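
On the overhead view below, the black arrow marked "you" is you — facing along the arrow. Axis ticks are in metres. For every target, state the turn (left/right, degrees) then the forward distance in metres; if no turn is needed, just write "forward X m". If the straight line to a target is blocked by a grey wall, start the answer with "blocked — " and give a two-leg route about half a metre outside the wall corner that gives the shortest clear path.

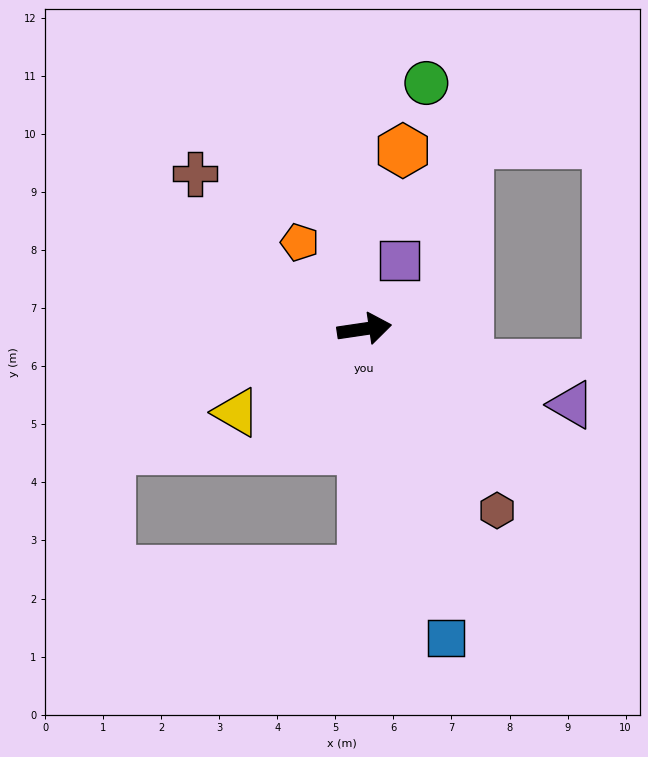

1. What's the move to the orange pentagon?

turn left 118°, forward 1.9 m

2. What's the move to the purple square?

turn left 54°, forward 1.3 m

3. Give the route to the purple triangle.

turn right 29°, forward 3.8 m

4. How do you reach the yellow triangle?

turn right 155°, forward 2.6 m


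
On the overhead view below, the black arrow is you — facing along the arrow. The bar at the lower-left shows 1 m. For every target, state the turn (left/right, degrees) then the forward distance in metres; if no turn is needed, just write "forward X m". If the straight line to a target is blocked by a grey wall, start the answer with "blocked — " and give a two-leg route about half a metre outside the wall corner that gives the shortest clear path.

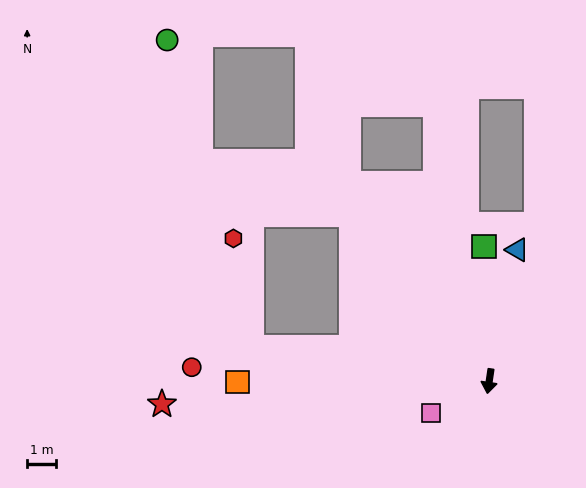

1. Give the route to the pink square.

turn right 53°, forward 2.3 m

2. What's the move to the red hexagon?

blocked — turn right 90°, forward 8.3 m, then turn right 72°, forward 3.8 m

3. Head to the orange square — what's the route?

turn right 81°, forward 8.7 m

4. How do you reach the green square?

turn right 169°, forward 4.7 m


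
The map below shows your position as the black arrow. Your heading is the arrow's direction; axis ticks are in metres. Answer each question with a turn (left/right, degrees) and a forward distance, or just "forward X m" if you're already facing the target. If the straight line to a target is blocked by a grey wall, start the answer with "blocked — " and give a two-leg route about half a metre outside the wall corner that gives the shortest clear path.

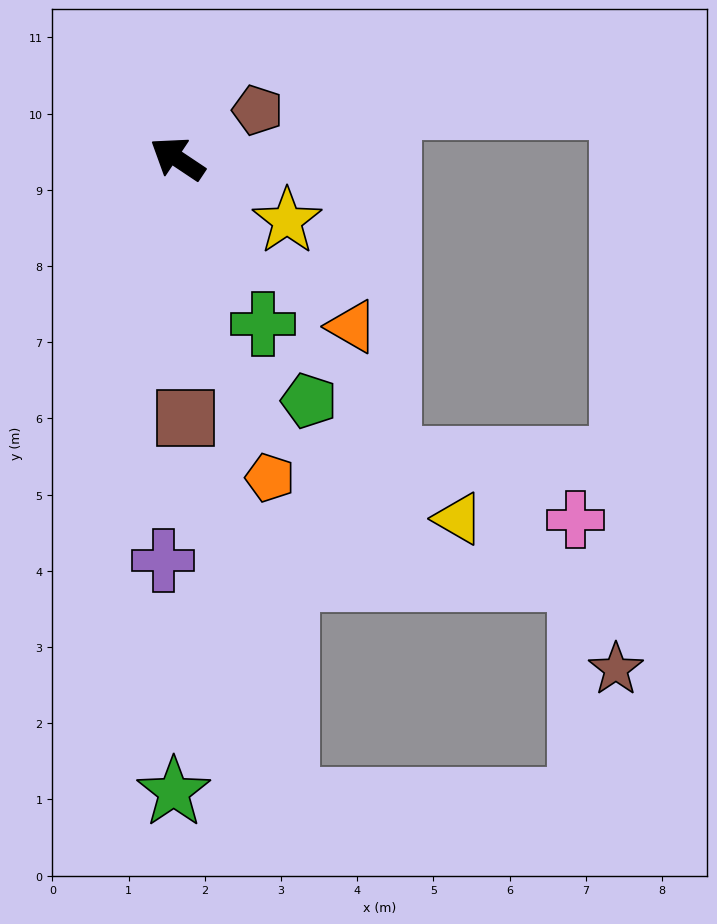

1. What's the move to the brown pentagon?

turn right 115°, forward 1.2 m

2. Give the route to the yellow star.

turn right 176°, forward 1.7 m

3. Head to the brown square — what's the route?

turn left 125°, forward 3.4 m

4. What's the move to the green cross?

turn left 151°, forward 2.4 m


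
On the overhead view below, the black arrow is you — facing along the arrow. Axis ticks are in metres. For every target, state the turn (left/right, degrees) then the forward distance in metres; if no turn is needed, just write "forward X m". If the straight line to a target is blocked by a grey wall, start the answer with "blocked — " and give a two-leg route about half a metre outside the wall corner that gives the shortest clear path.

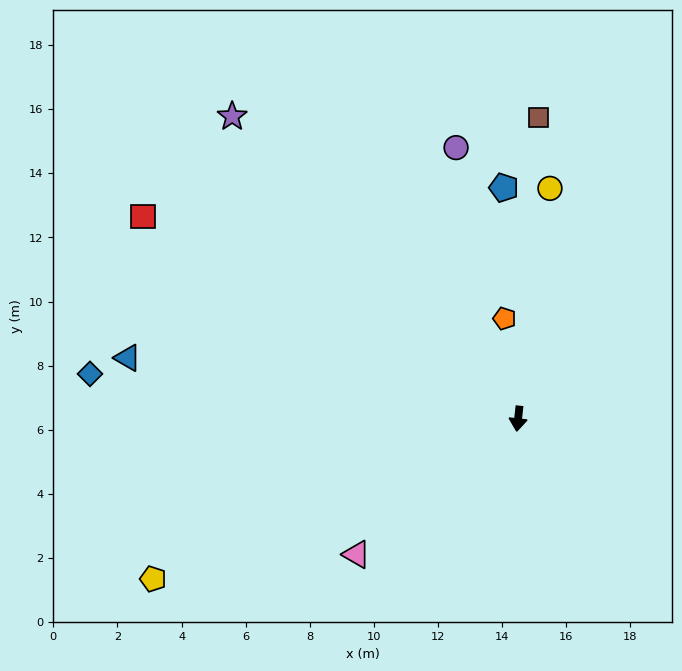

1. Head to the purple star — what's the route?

turn right 130°, forward 13.0 m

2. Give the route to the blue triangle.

turn right 93°, forward 12.3 m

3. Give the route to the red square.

turn right 112°, forward 13.3 m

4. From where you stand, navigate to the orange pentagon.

turn right 166°, forward 3.2 m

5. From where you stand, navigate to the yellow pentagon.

turn right 60°, forward 12.4 m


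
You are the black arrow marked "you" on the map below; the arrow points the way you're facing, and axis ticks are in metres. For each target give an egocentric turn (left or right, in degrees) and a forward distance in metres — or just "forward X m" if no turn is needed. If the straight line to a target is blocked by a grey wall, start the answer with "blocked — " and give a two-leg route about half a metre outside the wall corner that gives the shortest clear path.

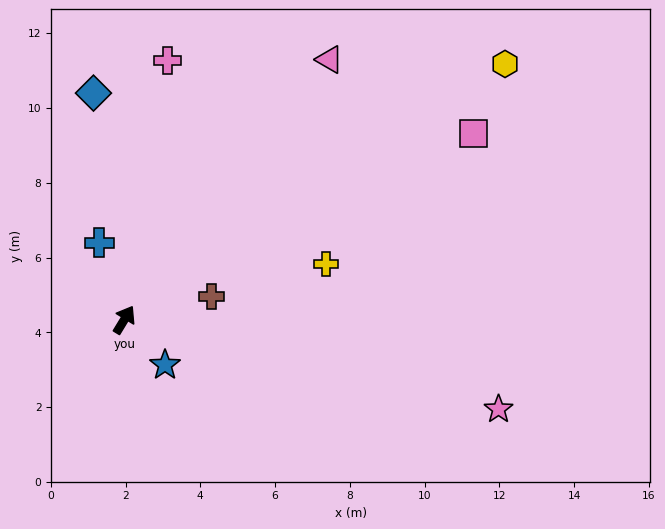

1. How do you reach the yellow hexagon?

turn right 25°, forward 12.3 m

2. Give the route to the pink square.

turn right 31°, forward 10.6 m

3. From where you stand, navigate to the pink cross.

turn left 22°, forward 7.0 m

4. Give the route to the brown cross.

turn right 44°, forward 2.4 m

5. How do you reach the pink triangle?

turn right 7°, forward 8.9 m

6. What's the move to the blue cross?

turn left 49°, forward 2.2 m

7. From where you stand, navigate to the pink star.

turn right 72°, forward 10.3 m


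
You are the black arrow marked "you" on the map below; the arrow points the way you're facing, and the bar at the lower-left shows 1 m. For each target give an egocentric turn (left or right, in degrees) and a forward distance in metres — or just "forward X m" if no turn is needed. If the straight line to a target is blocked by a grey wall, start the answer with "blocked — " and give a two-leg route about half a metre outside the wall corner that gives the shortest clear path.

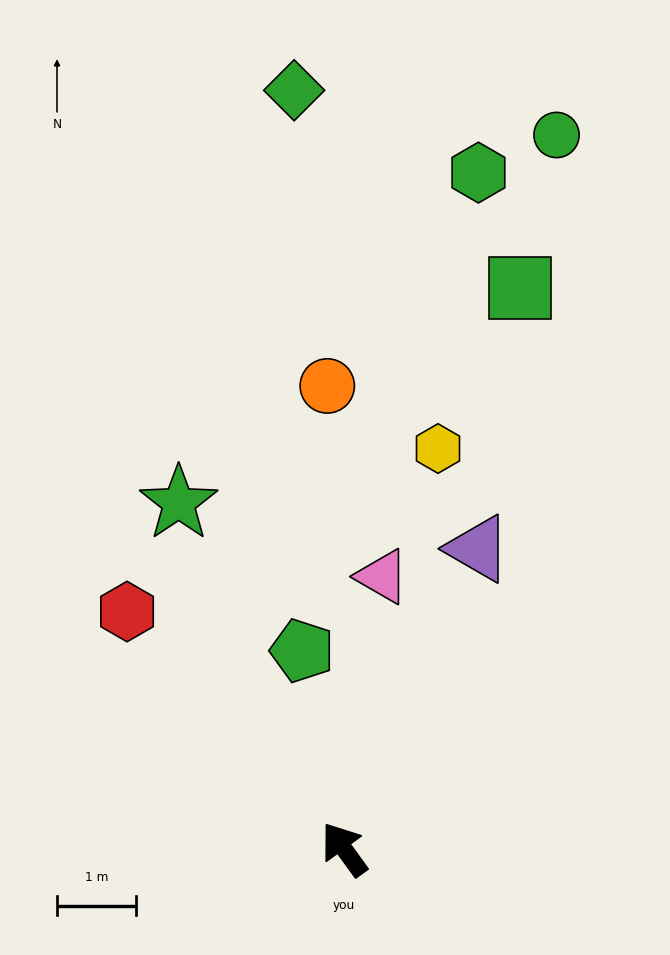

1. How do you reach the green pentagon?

turn right 24°, forward 2.6 m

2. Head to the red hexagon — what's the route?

turn left 6°, forward 4.1 m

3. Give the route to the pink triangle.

turn right 44°, forward 3.5 m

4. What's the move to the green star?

turn right 10°, forward 4.9 m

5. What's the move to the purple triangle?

turn right 60°, forward 4.2 m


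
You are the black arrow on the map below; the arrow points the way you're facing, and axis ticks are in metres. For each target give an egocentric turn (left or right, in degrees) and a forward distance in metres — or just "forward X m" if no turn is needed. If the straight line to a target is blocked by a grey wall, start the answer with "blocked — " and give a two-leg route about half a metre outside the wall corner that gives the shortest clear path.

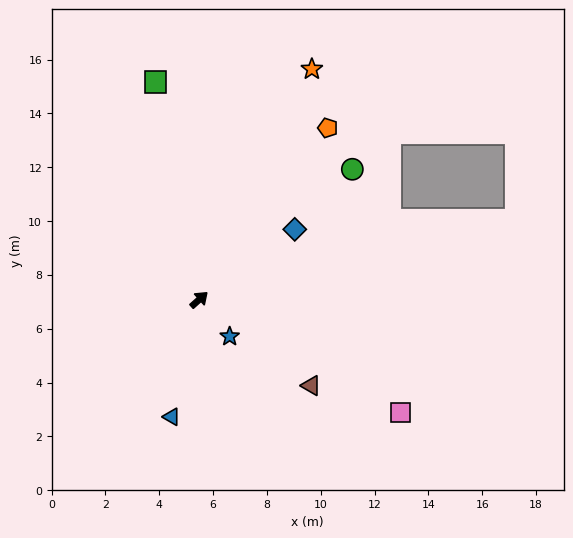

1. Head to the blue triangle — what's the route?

turn right 145°, forward 4.5 m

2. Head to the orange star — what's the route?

turn left 22°, forward 9.5 m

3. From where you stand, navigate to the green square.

turn left 59°, forward 8.3 m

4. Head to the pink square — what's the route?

turn right 71°, forward 8.6 m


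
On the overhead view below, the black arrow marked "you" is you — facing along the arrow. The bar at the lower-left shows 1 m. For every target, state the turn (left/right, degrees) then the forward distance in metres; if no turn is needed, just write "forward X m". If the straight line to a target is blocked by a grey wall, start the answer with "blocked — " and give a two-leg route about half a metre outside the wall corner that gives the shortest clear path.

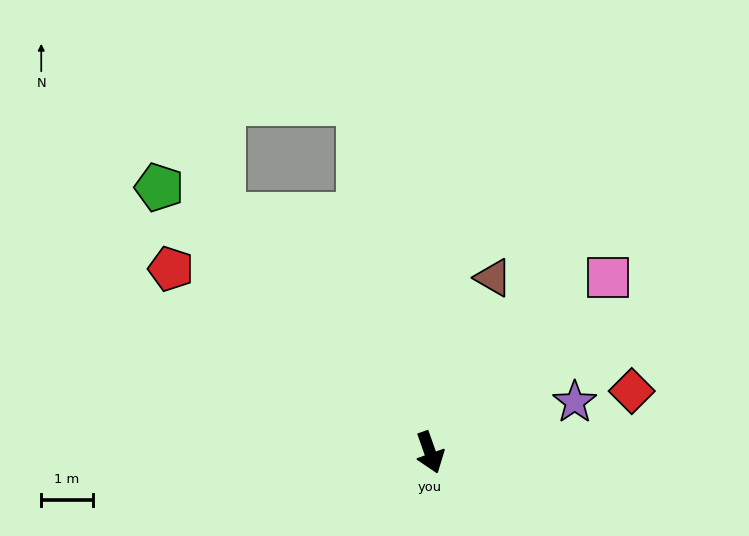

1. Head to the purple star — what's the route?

turn left 90°, forward 3.0 m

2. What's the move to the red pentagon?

turn right 145°, forward 6.2 m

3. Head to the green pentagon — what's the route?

turn right 154°, forward 7.4 m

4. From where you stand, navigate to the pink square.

turn left 115°, forward 4.9 m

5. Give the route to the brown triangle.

turn left 141°, forward 3.6 m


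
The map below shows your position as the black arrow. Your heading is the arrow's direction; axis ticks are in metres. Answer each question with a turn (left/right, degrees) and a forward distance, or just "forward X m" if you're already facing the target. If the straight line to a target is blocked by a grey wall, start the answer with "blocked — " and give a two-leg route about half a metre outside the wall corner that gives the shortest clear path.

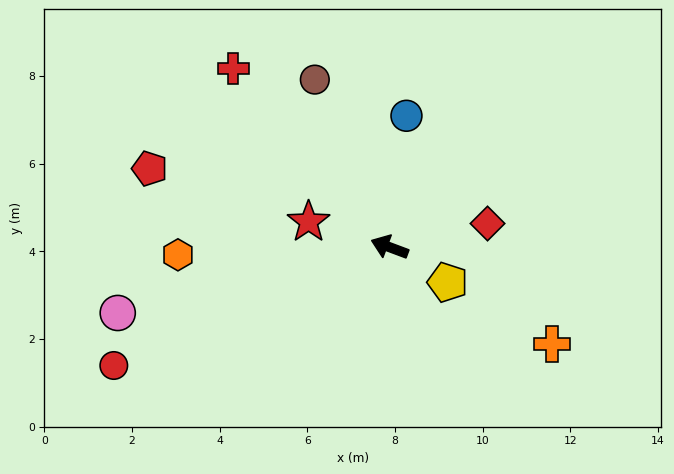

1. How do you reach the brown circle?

turn right 45°, forward 4.2 m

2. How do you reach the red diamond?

turn right 146°, forward 2.3 m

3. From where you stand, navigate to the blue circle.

turn right 77°, forward 3.0 m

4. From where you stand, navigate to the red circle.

turn left 44°, forward 6.8 m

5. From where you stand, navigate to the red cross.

turn right 28°, forward 5.4 m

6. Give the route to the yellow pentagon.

turn left 169°, forward 1.5 m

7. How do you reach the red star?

turn left 3°, forward 1.9 m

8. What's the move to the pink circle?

turn left 34°, forward 6.4 m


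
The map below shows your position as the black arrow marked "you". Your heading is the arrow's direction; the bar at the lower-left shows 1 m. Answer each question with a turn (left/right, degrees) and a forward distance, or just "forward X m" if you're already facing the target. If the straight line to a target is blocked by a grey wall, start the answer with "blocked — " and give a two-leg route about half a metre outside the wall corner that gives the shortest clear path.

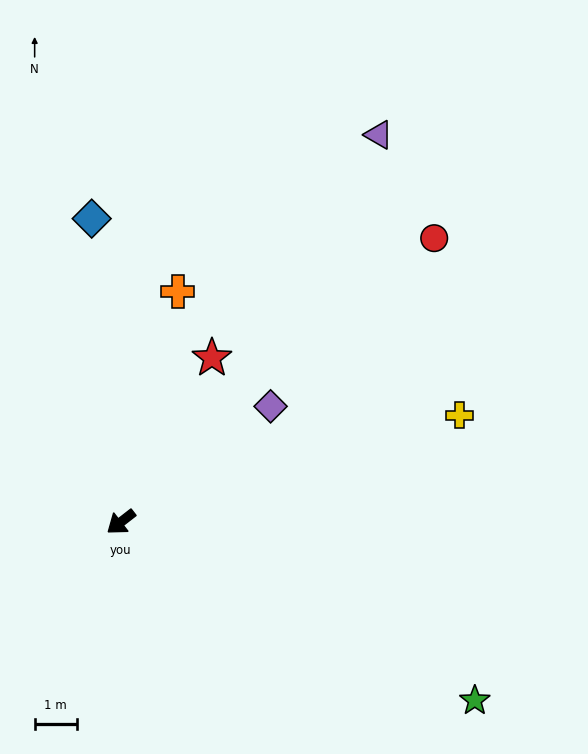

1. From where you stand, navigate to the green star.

turn left 115°, forward 9.4 m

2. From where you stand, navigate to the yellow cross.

turn left 160°, forward 8.4 m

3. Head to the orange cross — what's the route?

turn right 142°, forward 5.6 m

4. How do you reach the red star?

turn right 157°, forward 4.5 m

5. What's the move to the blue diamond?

turn right 122°, forward 7.2 m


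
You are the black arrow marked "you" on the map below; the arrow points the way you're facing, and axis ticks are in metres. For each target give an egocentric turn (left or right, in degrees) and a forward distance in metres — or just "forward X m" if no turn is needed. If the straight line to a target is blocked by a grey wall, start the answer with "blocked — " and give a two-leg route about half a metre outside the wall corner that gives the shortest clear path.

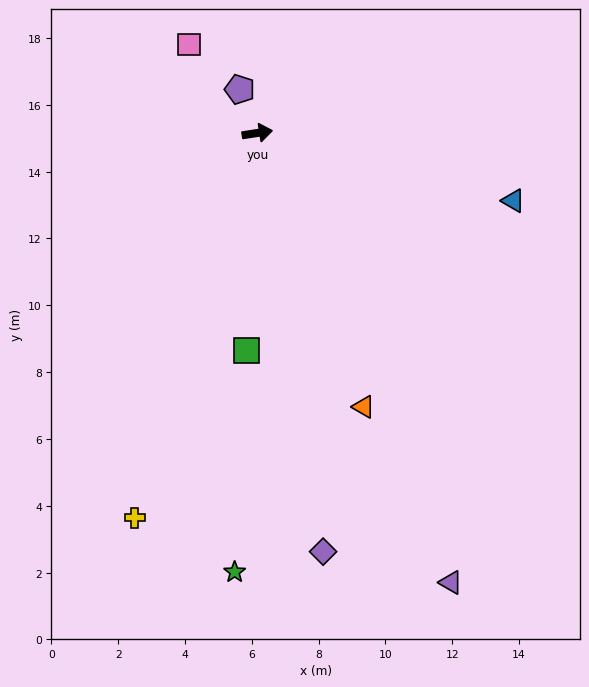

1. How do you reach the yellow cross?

turn right 116°, forward 12.1 m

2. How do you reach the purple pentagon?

turn left 103°, forward 1.4 m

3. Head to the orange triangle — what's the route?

turn right 78°, forward 8.8 m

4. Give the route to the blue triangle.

turn right 24°, forward 7.9 m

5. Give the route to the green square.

turn right 102°, forward 6.5 m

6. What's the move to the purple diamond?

turn right 90°, forward 12.7 m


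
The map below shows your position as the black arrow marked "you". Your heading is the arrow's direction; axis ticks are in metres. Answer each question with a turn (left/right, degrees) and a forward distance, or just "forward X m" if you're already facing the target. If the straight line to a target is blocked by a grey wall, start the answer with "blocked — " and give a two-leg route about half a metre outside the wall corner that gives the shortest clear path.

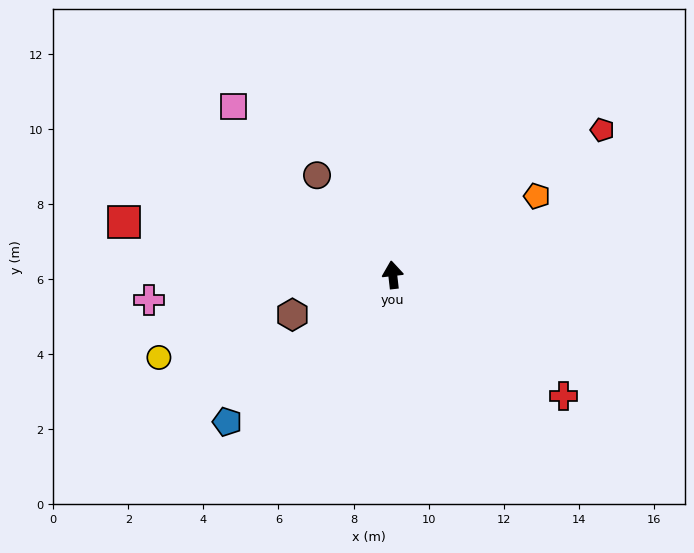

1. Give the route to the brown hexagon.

turn left 105°, forward 2.9 m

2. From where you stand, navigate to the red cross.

turn right 132°, forward 5.6 m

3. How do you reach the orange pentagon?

turn right 68°, forward 4.4 m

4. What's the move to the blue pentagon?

turn left 125°, forward 5.9 m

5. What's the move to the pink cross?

turn left 89°, forward 6.5 m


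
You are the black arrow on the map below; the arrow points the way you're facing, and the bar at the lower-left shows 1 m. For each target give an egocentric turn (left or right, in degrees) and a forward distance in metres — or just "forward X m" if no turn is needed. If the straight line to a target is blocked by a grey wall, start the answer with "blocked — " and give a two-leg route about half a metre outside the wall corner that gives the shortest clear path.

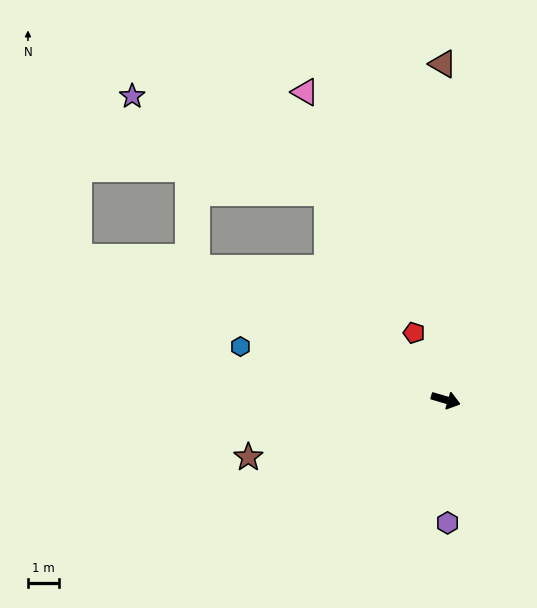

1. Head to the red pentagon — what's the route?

turn left 132°, forward 2.4 m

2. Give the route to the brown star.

turn right 147°, forward 6.6 m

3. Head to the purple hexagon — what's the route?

turn right 73°, forward 4.0 m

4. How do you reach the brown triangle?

turn left 107°, forward 10.8 m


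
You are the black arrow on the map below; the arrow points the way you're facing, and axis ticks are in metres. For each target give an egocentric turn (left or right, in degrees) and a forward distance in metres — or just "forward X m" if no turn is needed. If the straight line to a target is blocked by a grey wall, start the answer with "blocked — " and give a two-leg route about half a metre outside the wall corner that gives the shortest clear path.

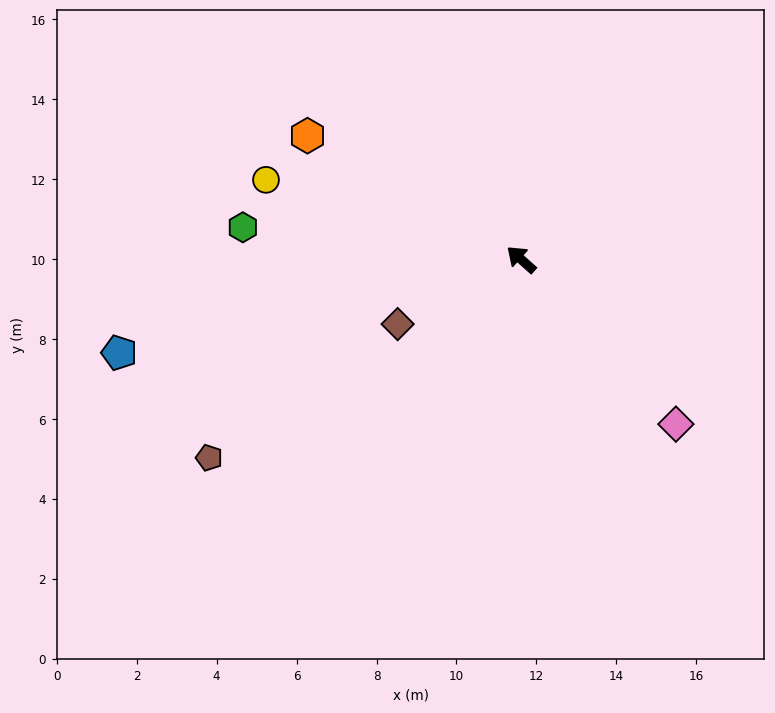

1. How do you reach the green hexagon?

turn left 35°, forward 7.0 m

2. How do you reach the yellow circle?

turn left 24°, forward 6.7 m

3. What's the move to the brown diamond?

turn left 69°, forward 3.5 m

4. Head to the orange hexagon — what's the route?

turn left 12°, forward 6.2 m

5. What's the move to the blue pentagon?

turn left 55°, forward 10.3 m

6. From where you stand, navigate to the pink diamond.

turn left 175°, forward 5.7 m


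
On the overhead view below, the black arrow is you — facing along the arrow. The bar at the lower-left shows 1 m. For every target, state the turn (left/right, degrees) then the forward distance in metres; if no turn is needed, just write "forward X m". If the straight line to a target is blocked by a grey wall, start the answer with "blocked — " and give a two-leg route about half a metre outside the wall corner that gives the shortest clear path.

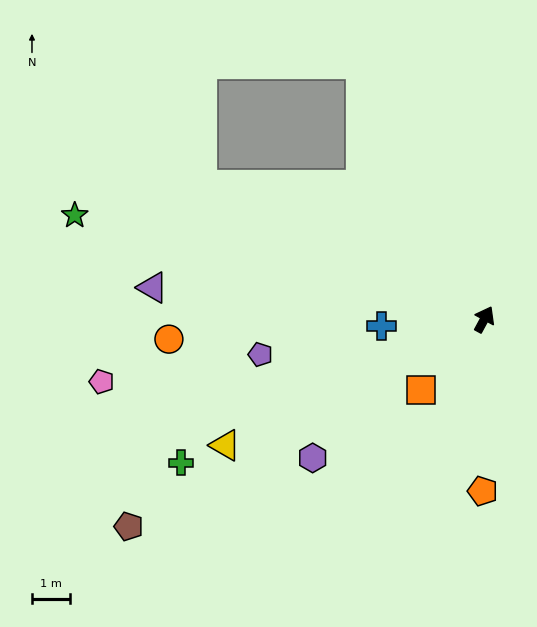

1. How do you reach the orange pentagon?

turn right 152°, forward 4.5 m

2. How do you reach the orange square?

turn left 167°, forward 2.5 m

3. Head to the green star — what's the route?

turn left 104°, forward 11.1 m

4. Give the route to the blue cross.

turn left 122°, forward 2.7 m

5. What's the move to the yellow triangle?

turn left 144°, forward 7.6 m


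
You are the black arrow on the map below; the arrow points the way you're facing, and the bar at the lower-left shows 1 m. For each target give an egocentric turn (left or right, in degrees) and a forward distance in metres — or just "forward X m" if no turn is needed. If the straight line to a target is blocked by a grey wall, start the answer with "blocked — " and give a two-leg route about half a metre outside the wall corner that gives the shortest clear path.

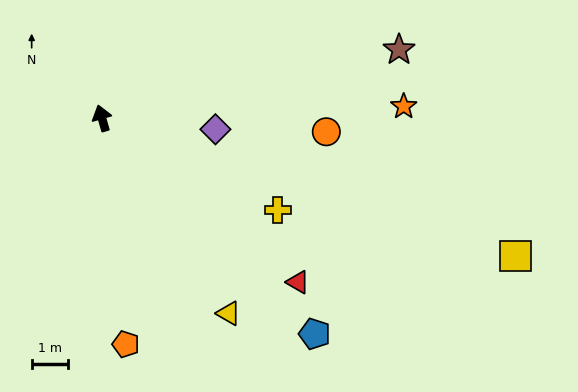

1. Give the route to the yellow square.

turn right 125°, forward 12.1 m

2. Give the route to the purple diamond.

turn right 112°, forward 3.2 m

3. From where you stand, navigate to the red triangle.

turn right 146°, forward 7.1 m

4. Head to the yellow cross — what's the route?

turn right 134°, forward 5.5 m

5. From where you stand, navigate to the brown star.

turn right 93°, forward 8.4 m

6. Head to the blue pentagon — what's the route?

turn right 151°, forward 8.4 m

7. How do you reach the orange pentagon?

turn left 170°, forward 6.3 m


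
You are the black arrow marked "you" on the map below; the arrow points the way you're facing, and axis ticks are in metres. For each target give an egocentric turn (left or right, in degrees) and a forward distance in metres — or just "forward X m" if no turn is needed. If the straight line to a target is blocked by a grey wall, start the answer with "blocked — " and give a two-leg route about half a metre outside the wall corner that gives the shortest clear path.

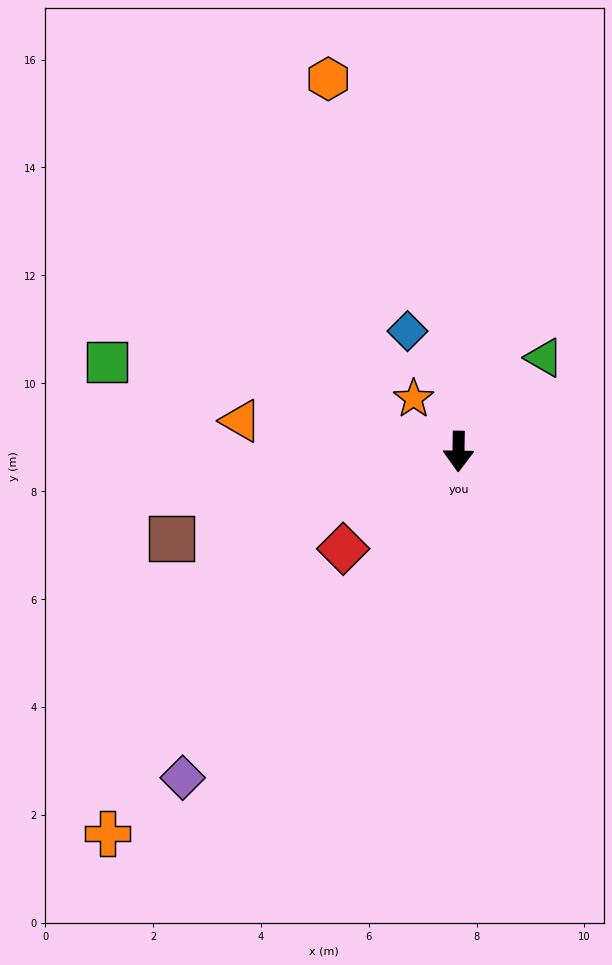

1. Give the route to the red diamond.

turn right 49°, forward 2.8 m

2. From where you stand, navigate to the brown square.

turn right 72°, forward 5.6 m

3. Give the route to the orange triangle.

turn right 97°, forward 4.1 m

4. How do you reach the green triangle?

turn left 138°, forward 2.4 m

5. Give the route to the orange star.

turn right 139°, forward 1.3 m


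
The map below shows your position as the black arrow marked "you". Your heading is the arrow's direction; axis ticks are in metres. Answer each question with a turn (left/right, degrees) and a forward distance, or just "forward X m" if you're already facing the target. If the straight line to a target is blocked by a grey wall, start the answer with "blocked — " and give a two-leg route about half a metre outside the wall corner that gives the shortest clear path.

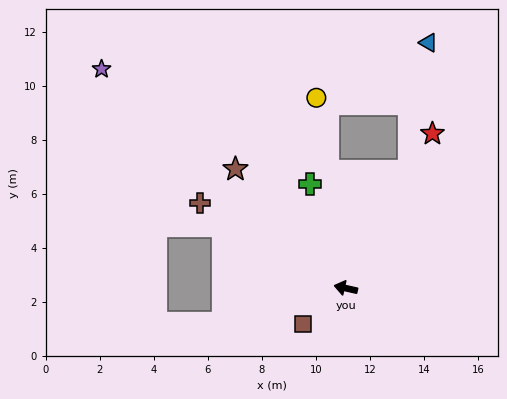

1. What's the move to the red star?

turn right 107°, forward 6.6 m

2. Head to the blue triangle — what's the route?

blocked — turn right 106°, forward 4.9 m, then turn left 20°, forward 4.8 m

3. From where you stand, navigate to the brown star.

turn right 34°, forward 6.0 m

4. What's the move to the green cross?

turn right 58°, forward 4.1 m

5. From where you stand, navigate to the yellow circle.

turn right 69°, forward 7.1 m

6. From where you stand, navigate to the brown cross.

turn right 18°, forward 6.2 m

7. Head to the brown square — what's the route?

turn left 53°, forward 2.1 m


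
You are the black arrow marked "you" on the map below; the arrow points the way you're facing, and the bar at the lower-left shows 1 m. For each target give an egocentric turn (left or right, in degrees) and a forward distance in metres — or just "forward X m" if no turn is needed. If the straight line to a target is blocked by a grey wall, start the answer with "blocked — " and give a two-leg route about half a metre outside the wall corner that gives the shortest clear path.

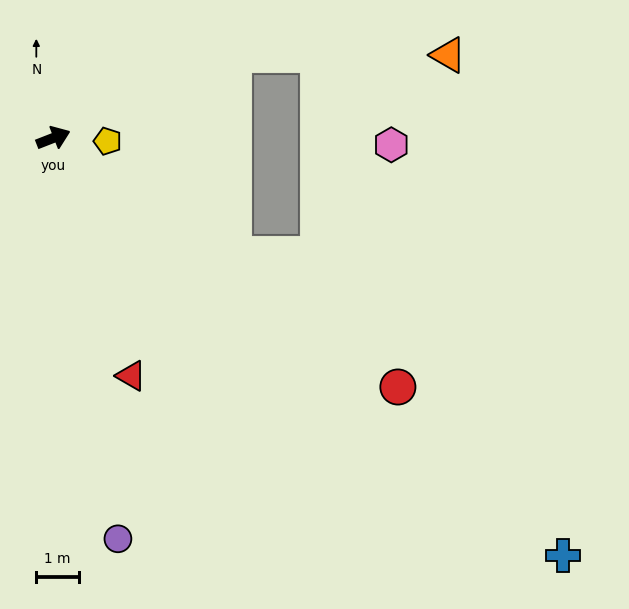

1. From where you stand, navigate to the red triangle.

turn right 93°, forward 5.9 m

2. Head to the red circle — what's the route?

turn right 57°, forward 10.0 m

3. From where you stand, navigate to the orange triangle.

blocked — turn left 3°, forward 4.7 m, then turn right 24°, forward 5.1 m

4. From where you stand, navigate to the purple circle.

turn right 102°, forward 9.6 m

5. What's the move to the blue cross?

turn right 61°, forward 15.5 m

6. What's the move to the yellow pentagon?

turn right 25°, forward 1.3 m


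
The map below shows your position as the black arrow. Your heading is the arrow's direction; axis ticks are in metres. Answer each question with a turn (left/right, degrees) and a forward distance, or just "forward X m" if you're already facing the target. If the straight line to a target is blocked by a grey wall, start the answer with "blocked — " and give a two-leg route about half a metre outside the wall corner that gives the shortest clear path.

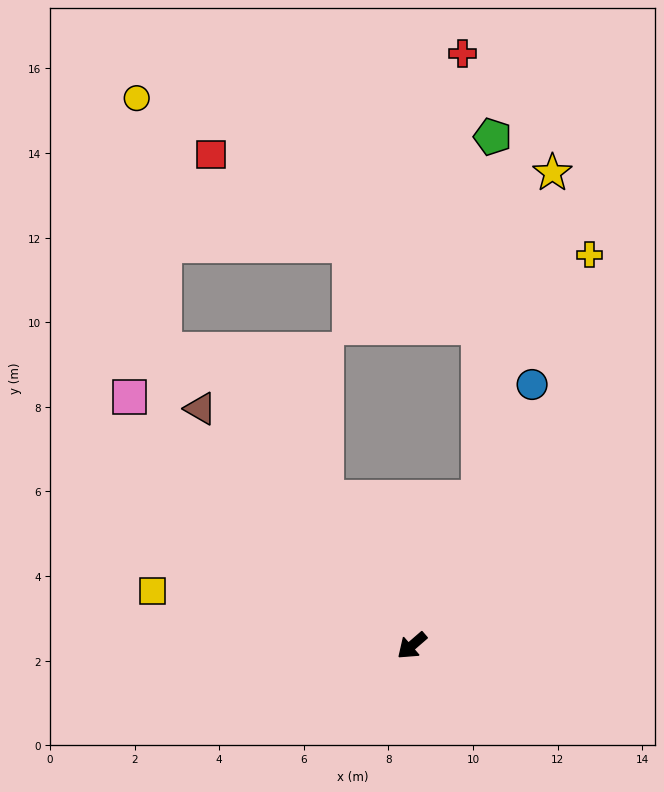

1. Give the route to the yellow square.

turn right 53°, forward 6.3 m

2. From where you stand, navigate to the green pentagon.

blocked — turn right 155°, forward 3.8 m, then turn left 22°, forward 8.5 m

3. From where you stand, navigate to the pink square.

turn right 82°, forward 8.9 m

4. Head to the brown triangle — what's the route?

turn right 89°, forward 7.5 m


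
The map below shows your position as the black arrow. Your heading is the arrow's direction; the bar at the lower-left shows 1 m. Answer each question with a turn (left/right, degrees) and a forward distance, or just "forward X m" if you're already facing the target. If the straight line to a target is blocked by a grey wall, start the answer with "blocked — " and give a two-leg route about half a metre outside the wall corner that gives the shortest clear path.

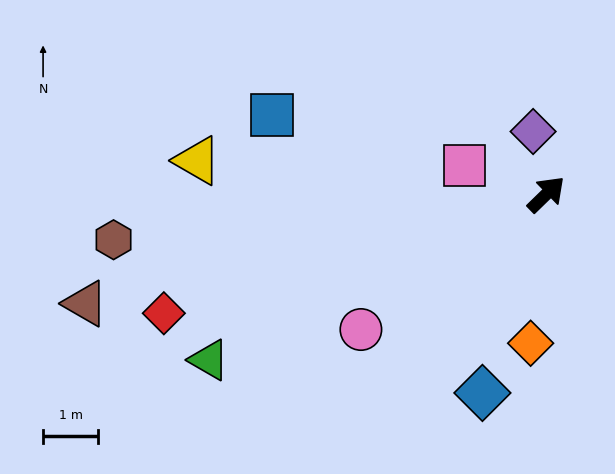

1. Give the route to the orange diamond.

turn right 140°, forward 2.7 m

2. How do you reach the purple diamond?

turn left 58°, forward 1.2 m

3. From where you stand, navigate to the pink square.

turn left 116°, forward 1.6 m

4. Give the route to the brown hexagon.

turn left 142°, forward 7.9 m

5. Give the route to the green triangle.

turn left 162°, forward 6.8 m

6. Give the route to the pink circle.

turn left 172°, forward 4.2 m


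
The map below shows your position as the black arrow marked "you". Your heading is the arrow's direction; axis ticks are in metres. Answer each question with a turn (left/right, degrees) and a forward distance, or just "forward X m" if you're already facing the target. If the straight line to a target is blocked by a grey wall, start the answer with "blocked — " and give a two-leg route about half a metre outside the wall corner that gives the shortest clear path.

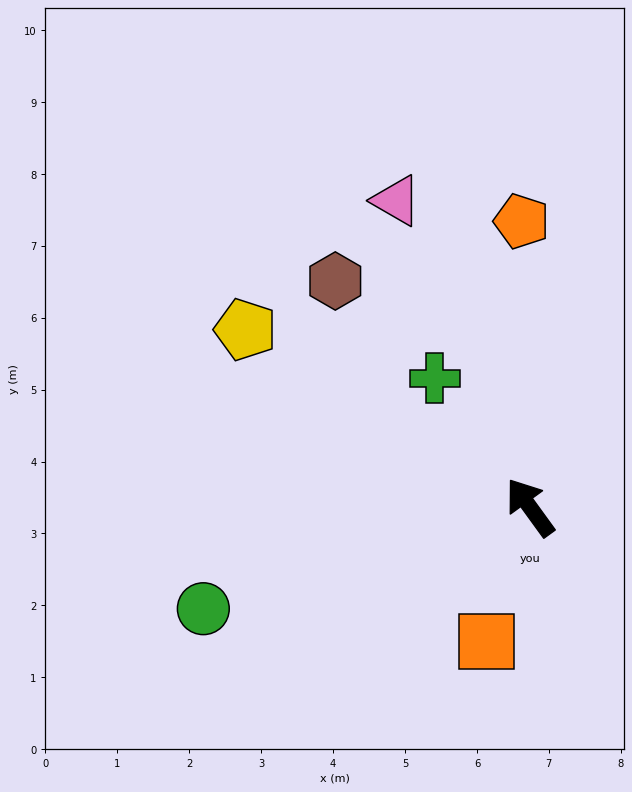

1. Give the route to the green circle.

turn left 71°, forward 4.8 m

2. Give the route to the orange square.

turn left 126°, forward 2.0 m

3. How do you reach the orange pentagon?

turn right 34°, forward 4.0 m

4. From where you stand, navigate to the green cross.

forward 2.2 m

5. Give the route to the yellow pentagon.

turn left 22°, forward 4.7 m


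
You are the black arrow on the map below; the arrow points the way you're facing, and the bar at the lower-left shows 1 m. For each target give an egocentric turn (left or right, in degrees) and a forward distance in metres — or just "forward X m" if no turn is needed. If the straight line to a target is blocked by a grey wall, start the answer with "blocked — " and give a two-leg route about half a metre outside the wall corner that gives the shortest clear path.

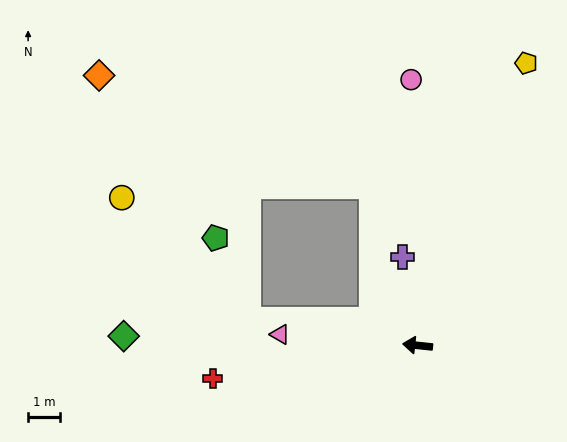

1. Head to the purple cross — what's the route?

turn right 74°, forward 2.9 m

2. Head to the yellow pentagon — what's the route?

turn right 105°, forward 9.6 m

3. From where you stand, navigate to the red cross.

turn left 15°, forward 6.6 m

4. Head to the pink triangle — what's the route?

forward 4.4 m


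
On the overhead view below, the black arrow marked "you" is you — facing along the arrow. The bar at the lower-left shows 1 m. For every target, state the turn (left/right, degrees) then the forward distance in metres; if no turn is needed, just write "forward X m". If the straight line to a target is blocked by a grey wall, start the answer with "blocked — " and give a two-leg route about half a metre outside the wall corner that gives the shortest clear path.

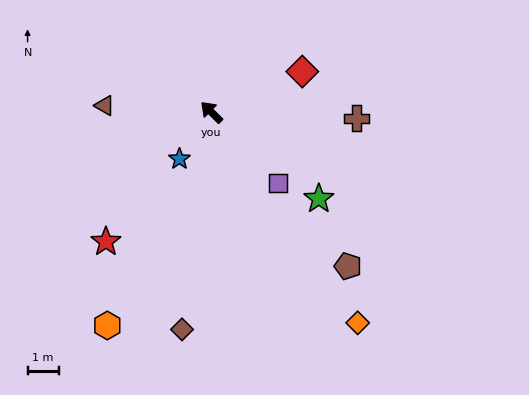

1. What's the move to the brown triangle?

turn left 41°, forward 3.4 m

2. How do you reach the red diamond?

turn right 111°, forward 3.2 m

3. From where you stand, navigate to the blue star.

turn left 100°, forward 1.8 m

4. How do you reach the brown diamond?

turn left 127°, forward 7.1 m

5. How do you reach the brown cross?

turn right 138°, forward 4.7 m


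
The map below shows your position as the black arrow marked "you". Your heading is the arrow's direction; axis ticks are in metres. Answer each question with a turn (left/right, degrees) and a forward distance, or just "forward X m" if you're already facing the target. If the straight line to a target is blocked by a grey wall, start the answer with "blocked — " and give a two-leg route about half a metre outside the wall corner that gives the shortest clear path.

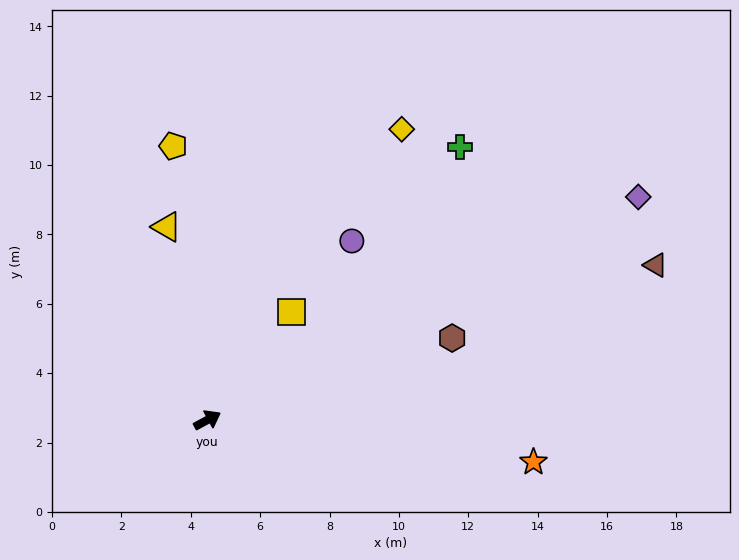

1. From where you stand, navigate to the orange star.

turn right 36°, forward 9.5 m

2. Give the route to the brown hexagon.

turn right 10°, forward 7.4 m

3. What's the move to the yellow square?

turn left 24°, forward 3.9 m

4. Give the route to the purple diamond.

forward 14.0 m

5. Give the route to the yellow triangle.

turn left 73°, forward 5.7 m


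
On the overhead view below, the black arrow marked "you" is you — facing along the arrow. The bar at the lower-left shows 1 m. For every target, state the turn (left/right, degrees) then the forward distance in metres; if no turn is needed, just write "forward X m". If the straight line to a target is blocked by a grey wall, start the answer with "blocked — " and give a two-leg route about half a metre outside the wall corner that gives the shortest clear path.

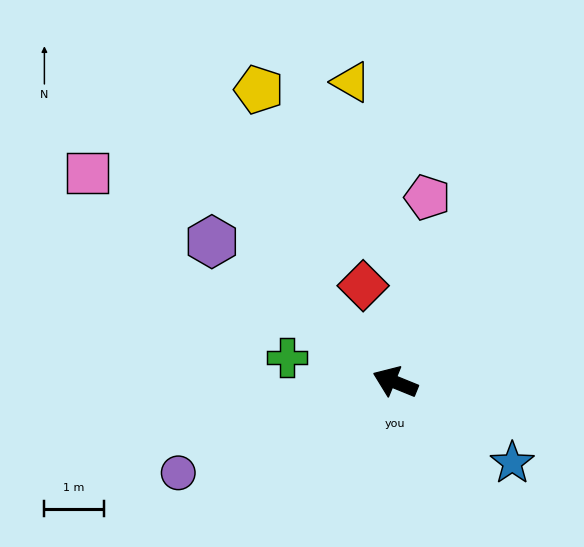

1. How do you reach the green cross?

turn left 9°, forward 1.9 m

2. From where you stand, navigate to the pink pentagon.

turn right 78°, forward 3.2 m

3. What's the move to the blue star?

turn left 168°, forward 2.4 m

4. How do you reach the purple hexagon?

turn right 15°, forward 3.9 m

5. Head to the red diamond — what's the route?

turn right 50°, forward 1.7 m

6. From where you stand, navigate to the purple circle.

turn left 45°, forward 4.0 m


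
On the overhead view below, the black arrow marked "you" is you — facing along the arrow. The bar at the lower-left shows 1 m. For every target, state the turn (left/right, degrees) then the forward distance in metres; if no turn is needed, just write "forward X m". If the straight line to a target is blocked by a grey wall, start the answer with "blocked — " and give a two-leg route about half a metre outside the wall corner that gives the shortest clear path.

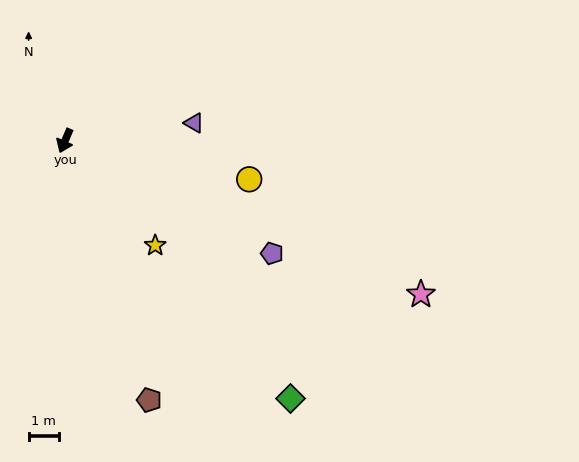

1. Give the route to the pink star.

turn left 90°, forward 12.7 m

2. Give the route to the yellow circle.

turn left 101°, forward 6.2 m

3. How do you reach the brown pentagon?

turn left 41°, forward 8.9 m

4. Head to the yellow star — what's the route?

turn left 64°, forward 4.5 m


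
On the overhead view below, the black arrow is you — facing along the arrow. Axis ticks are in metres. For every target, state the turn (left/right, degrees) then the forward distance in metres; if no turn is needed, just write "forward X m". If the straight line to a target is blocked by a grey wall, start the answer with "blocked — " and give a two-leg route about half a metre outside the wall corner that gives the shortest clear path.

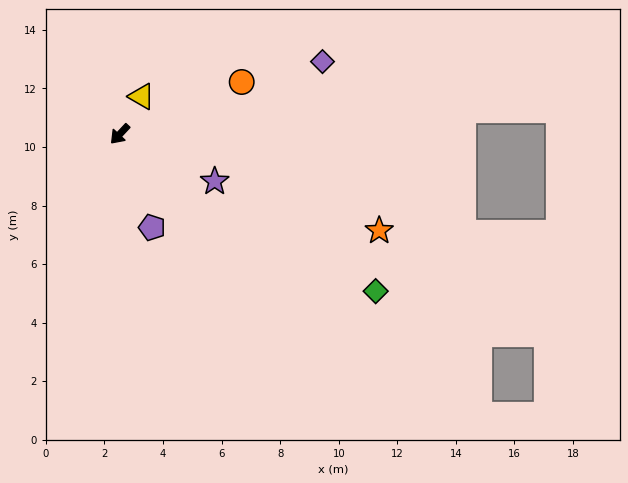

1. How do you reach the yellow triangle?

turn right 167°, forward 1.5 m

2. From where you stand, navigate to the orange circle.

turn left 156°, forward 4.5 m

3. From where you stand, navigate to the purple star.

turn left 107°, forward 3.6 m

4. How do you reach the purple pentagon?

turn left 62°, forward 3.4 m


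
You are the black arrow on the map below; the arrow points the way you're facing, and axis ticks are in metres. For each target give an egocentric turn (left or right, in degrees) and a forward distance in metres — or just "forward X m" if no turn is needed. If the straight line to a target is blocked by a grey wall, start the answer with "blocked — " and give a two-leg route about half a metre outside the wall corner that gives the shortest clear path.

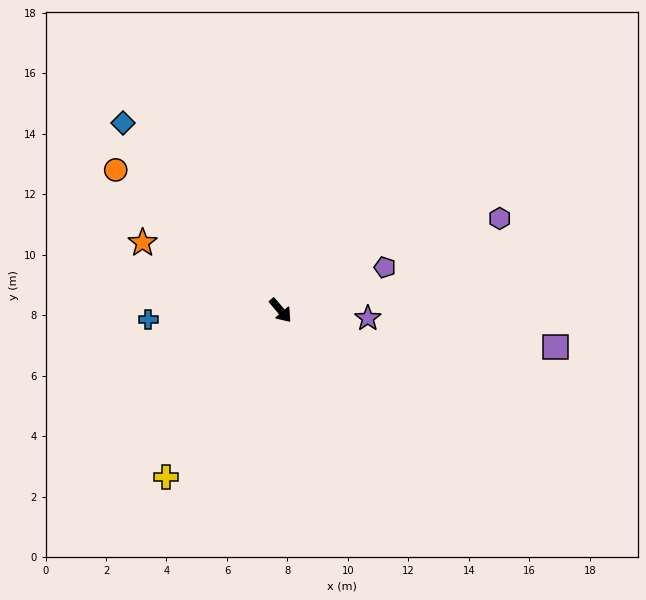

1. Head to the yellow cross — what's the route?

turn right 75°, forward 6.7 m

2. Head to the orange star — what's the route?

turn right 156°, forward 5.1 m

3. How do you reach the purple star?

turn left 45°, forward 2.9 m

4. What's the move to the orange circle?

turn right 171°, forward 7.2 m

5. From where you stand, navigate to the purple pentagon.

turn left 72°, forward 3.7 m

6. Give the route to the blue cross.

turn right 126°, forward 4.4 m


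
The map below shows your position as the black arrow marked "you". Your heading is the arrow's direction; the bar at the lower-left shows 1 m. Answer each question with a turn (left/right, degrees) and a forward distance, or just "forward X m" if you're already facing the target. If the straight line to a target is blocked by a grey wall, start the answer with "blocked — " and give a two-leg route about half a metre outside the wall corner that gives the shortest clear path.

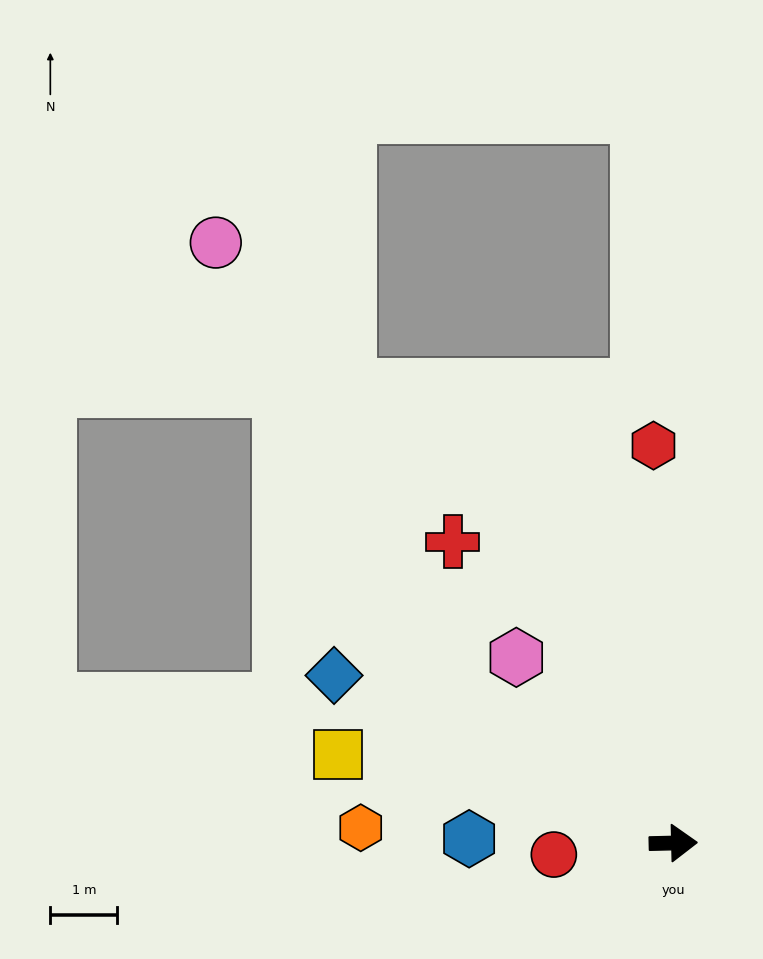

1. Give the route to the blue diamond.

turn left 152°, forward 5.7 m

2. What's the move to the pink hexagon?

turn left 129°, forward 3.6 m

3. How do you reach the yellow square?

turn left 164°, forward 5.2 m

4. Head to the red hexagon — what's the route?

turn left 92°, forward 5.9 m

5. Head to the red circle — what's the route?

turn right 176°, forward 1.8 m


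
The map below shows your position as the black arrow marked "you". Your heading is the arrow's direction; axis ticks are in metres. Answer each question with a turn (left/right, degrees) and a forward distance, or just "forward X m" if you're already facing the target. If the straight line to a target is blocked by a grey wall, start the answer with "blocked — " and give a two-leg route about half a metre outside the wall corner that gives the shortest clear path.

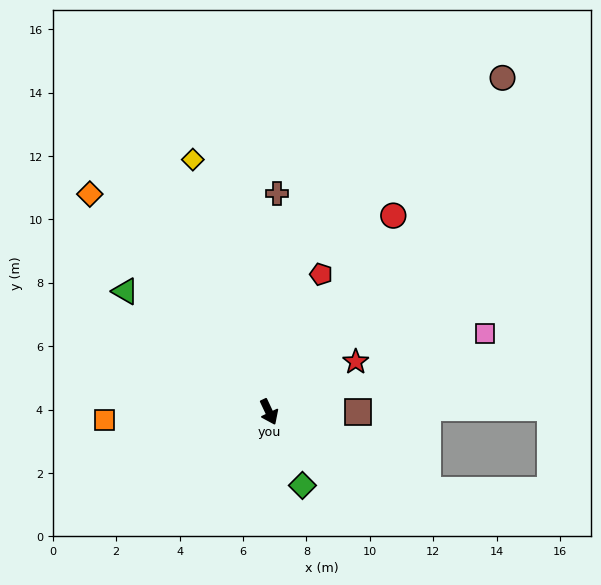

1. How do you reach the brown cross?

turn left 153°, forward 6.9 m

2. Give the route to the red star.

turn left 95°, forward 3.2 m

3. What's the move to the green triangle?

turn right 155°, forward 5.9 m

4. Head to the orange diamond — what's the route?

turn right 166°, forward 8.9 m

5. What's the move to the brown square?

turn left 65°, forward 2.8 m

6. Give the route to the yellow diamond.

turn left 172°, forward 8.3 m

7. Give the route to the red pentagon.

turn left 134°, forward 4.6 m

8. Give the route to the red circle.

turn left 122°, forward 7.3 m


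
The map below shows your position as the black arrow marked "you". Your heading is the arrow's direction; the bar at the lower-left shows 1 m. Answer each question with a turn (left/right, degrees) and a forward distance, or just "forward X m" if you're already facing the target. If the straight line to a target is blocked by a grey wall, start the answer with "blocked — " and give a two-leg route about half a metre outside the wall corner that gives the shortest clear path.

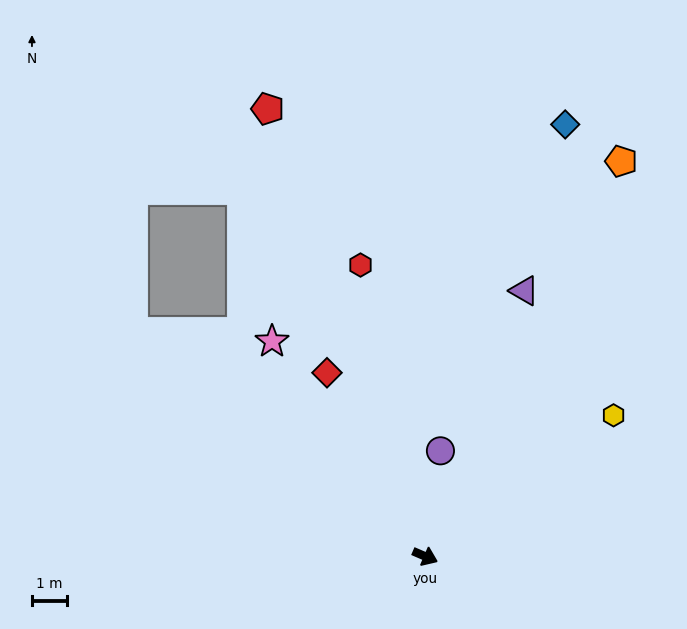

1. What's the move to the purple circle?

turn left 105°, forward 3.0 m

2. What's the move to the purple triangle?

turn left 93°, forward 8.1 m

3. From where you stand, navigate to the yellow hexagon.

turn left 60°, forward 6.7 m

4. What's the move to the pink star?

turn left 149°, forward 7.5 m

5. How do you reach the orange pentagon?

turn left 87°, forward 12.6 m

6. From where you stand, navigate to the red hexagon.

turn left 126°, forward 8.5 m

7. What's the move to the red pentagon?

turn left 133°, forward 13.6 m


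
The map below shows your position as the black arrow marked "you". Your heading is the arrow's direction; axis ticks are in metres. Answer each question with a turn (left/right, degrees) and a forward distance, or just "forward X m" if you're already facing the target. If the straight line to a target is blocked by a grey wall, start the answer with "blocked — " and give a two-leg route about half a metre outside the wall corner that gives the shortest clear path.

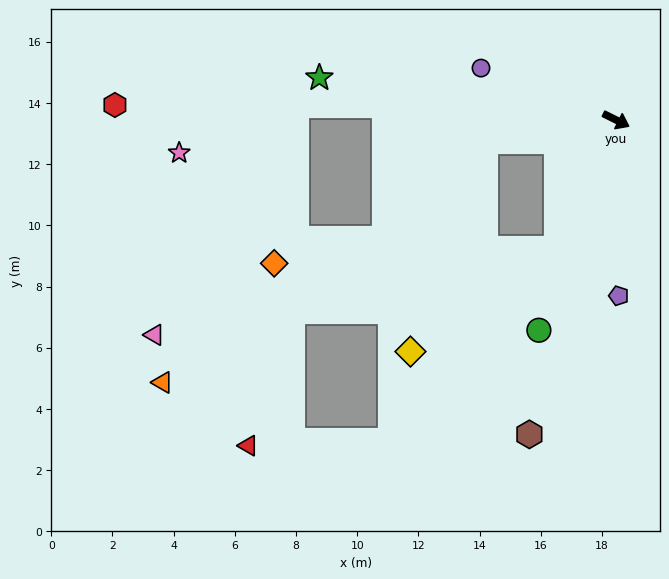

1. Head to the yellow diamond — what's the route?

blocked — turn right 88°, forward 4.6 m, then turn right 30°, forward 5.8 m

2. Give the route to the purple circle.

turn right 175°, forward 4.7 m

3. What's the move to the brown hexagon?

turn right 79°, forward 10.7 m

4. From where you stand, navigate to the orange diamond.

blocked — turn right 88°, forward 4.6 m, then turn right 63°, forward 9.2 m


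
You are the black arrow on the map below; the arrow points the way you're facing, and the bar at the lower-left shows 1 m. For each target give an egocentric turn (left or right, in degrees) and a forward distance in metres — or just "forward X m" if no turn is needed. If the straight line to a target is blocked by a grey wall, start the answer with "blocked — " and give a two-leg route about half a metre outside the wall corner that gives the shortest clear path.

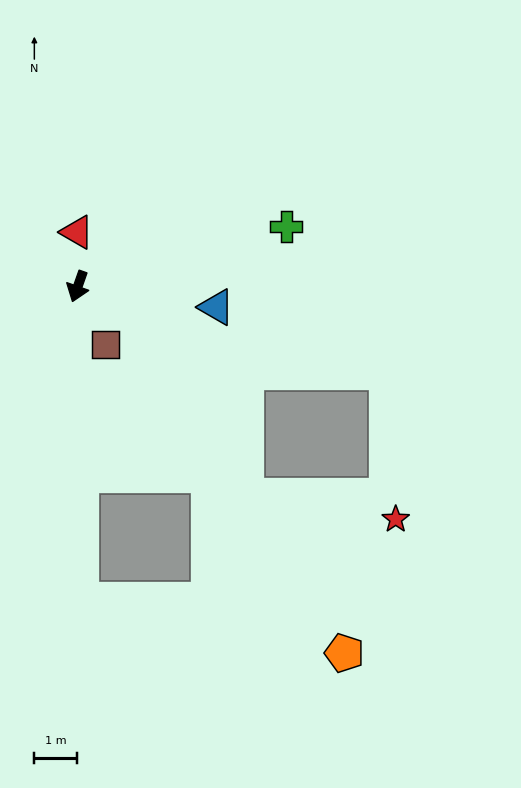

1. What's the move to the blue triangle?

turn left 101°, forward 3.3 m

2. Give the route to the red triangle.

turn right 160°, forward 1.3 m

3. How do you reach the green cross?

turn left 125°, forward 5.1 m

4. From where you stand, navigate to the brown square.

turn left 45°, forward 1.5 m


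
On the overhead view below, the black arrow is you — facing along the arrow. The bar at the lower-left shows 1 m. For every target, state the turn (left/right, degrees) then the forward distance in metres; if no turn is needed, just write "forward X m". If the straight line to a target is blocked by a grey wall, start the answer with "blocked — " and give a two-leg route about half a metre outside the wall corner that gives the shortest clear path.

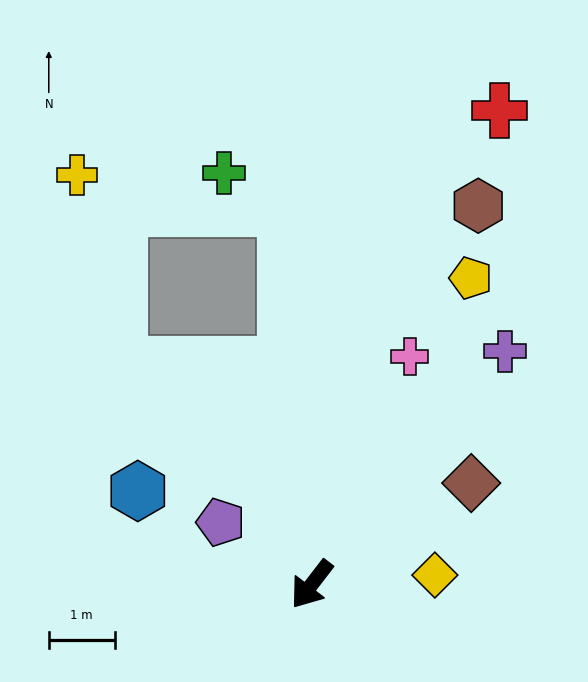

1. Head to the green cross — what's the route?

blocked — turn right 138°, forward 5.7 m, then turn left 56°, forward 1.1 m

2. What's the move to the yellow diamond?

turn left 132°, forward 1.9 m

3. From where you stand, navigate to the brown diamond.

turn left 160°, forward 2.9 m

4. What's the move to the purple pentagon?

turn right 87°, forward 1.7 m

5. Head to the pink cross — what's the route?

turn right 166°, forward 3.8 m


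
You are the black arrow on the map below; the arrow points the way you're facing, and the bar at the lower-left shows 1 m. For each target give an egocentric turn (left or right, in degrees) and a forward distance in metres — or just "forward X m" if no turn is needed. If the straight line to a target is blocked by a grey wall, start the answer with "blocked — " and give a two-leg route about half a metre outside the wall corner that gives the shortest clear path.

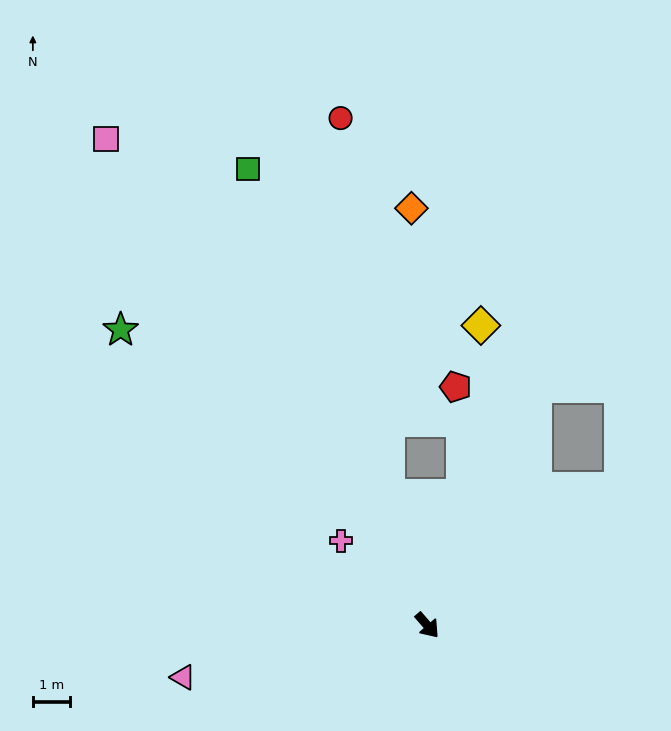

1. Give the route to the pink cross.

turn right 175°, forward 3.2 m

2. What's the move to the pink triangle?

turn right 119°, forward 6.7 m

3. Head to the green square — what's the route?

turn left 161°, forward 13.1 m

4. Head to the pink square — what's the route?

turn left 173°, forward 15.6 m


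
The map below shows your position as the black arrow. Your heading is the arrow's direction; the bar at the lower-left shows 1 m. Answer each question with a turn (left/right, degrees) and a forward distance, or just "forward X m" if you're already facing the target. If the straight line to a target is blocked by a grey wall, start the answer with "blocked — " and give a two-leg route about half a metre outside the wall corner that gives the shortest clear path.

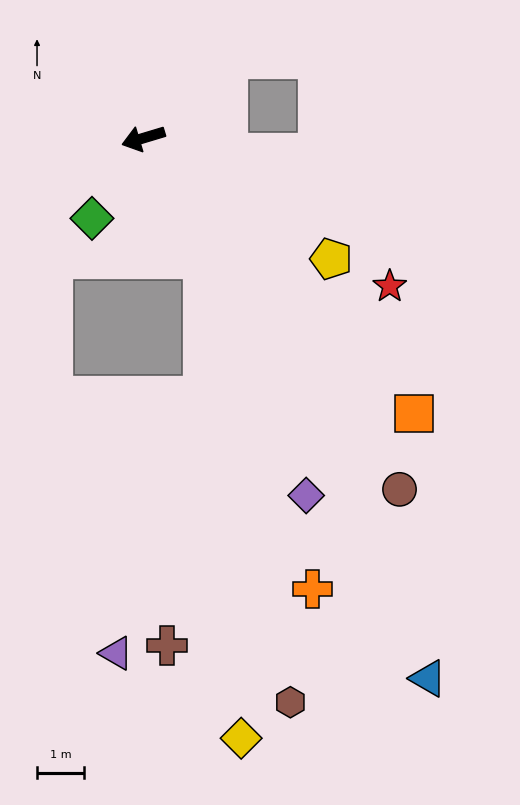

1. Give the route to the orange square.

turn left 118°, forward 8.3 m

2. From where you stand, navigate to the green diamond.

turn left 41°, forward 2.0 m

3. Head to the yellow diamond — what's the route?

blocked — turn left 99°, forward 2.9 m, then turn right 21°, forward 10.3 m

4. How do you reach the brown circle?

turn left 109°, forward 9.3 m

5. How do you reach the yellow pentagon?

turn left 131°, forward 4.8 m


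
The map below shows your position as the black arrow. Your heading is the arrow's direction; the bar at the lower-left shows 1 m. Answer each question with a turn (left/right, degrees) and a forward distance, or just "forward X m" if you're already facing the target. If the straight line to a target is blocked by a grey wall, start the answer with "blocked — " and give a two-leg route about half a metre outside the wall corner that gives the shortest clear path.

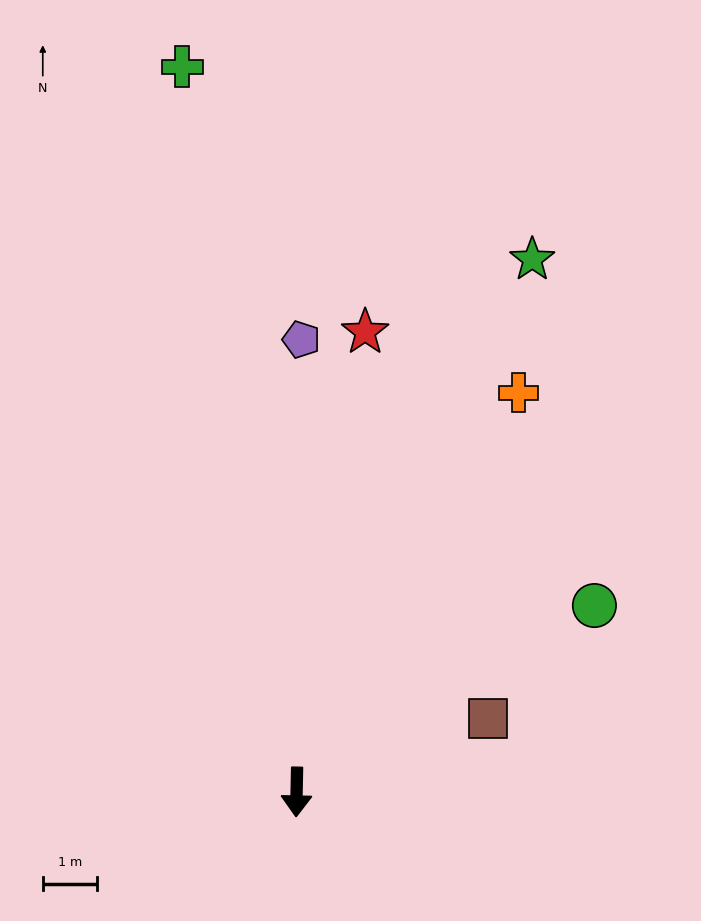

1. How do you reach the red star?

turn left 173°, forward 8.5 m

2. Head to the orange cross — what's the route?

turn left 152°, forward 8.4 m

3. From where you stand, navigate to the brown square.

turn left 112°, forward 3.8 m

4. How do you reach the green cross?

turn right 170°, forward 13.5 m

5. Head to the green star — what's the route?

turn left 157°, forward 10.7 m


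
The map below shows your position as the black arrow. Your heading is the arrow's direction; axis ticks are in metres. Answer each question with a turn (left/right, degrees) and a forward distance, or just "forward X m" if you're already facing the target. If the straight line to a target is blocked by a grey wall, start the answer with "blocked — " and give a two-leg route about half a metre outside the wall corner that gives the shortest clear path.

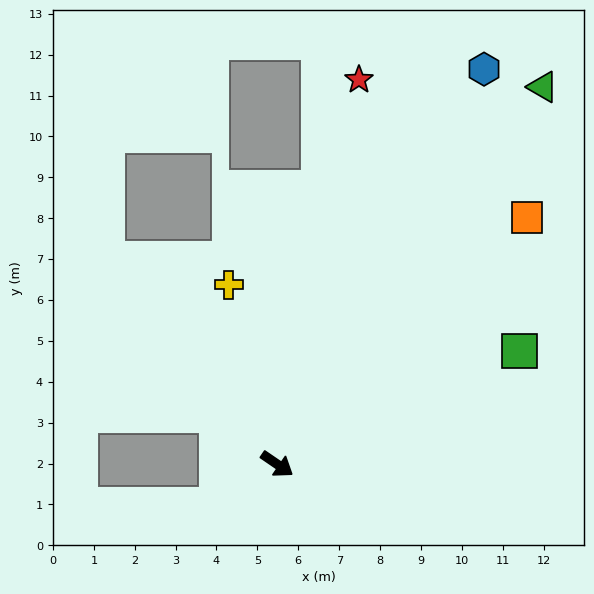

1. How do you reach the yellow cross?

turn left 139°, forward 4.5 m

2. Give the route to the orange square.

turn left 79°, forward 8.6 m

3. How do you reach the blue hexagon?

turn left 97°, forward 10.9 m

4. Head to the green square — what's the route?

turn left 59°, forward 6.5 m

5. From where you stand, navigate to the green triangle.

turn left 89°, forward 11.3 m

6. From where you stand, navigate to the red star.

turn left 112°, forward 9.6 m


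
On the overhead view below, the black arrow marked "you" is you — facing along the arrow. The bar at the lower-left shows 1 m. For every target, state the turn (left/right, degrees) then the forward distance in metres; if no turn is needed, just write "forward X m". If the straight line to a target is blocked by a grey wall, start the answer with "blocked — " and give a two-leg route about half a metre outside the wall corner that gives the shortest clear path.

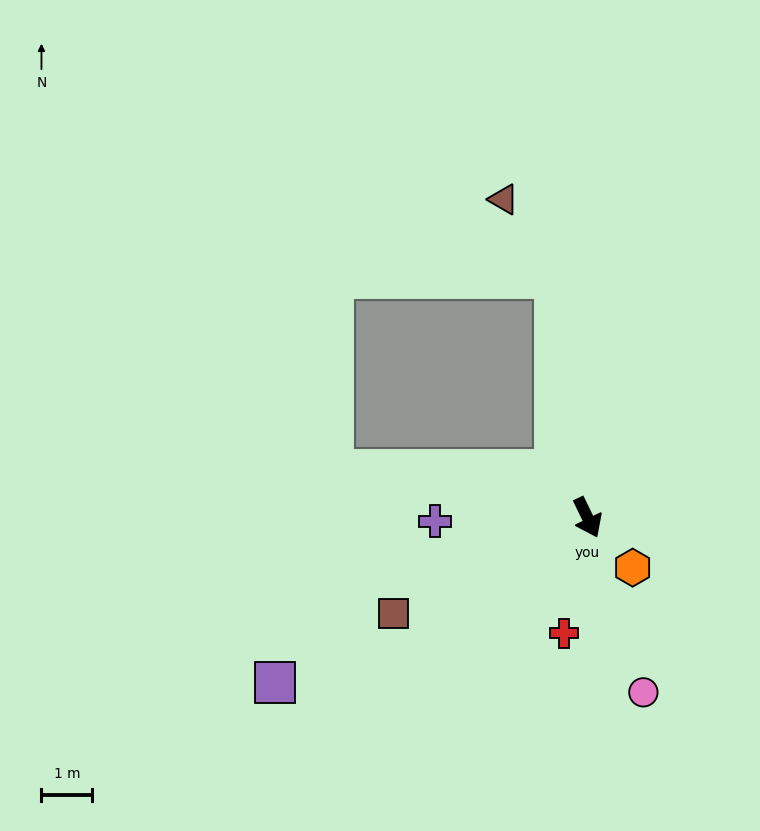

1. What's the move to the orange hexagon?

turn left 16°, forward 1.3 m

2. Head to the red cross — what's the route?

turn right 37°, forward 2.3 m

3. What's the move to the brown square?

turn right 89°, forward 4.3 m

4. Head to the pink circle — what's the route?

turn right 8°, forward 3.6 m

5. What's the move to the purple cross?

turn right 114°, forward 3.0 m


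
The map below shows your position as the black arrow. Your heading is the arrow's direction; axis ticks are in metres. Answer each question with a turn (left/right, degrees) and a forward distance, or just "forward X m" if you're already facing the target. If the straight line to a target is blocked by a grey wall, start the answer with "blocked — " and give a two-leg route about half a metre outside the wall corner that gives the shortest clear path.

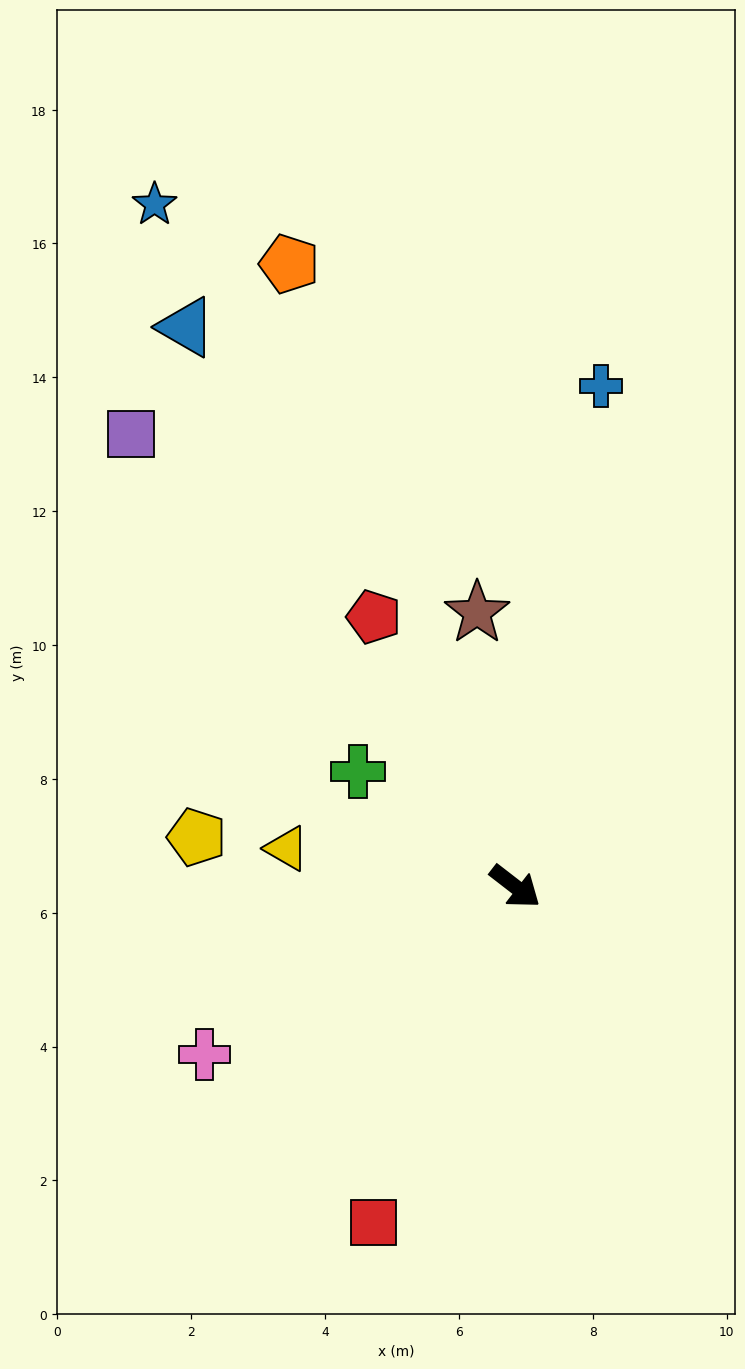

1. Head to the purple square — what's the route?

turn left 168°, forward 8.9 m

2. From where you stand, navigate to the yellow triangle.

turn right 152°, forward 3.5 m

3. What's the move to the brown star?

turn left 136°, forward 4.1 m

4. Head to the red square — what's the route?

turn right 75°, forward 5.4 m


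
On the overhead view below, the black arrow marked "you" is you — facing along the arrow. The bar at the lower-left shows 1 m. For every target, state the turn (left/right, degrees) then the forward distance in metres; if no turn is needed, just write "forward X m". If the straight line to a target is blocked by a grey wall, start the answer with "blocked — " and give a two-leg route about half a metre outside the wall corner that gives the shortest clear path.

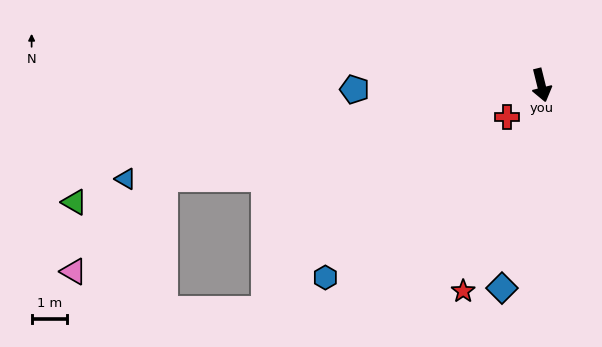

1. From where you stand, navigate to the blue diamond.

turn right 25°, forward 5.9 m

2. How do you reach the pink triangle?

blocked — turn right 90°, forward 11.0 m, then turn left 33°, forward 3.7 m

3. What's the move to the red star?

turn right 35°, forward 6.2 m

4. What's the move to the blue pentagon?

turn right 103°, forward 5.3 m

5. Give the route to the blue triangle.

turn right 91°, forward 12.1 m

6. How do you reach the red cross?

turn right 61°, forward 1.3 m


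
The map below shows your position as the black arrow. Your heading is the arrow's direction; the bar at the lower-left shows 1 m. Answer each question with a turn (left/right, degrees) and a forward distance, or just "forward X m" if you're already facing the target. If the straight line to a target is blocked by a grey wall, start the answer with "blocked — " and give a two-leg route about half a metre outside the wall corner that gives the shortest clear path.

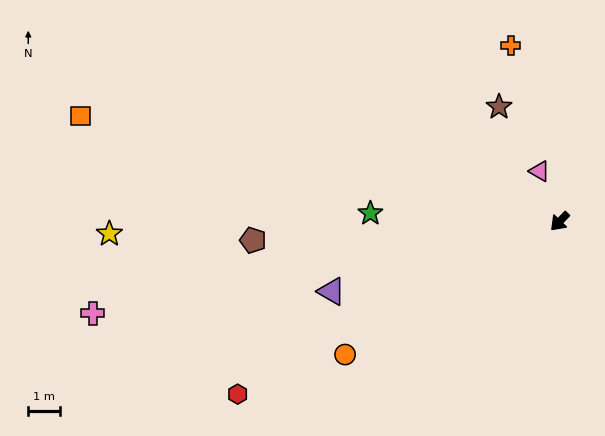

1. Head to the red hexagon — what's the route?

turn right 18°, forward 11.5 m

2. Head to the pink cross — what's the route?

turn right 35°, forward 15.0 m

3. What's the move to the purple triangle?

turn right 29°, forward 7.5 m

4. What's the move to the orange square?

turn right 58°, forward 15.4 m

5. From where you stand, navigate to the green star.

turn right 48°, forward 6.0 m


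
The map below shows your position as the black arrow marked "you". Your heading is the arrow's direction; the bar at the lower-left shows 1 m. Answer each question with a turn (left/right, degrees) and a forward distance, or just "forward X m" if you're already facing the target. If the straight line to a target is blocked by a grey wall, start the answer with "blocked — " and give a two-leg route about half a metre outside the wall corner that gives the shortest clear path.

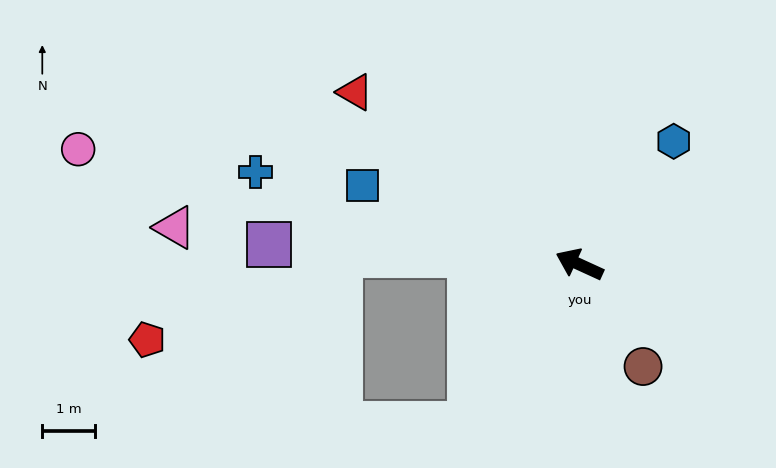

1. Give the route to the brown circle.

turn left 147°, forward 2.3 m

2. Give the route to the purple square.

turn left 21°, forward 5.9 m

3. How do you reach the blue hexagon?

turn right 103°, forward 2.9 m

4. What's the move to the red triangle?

turn right 13°, forward 5.3 m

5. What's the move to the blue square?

turn left 4°, forward 4.4 m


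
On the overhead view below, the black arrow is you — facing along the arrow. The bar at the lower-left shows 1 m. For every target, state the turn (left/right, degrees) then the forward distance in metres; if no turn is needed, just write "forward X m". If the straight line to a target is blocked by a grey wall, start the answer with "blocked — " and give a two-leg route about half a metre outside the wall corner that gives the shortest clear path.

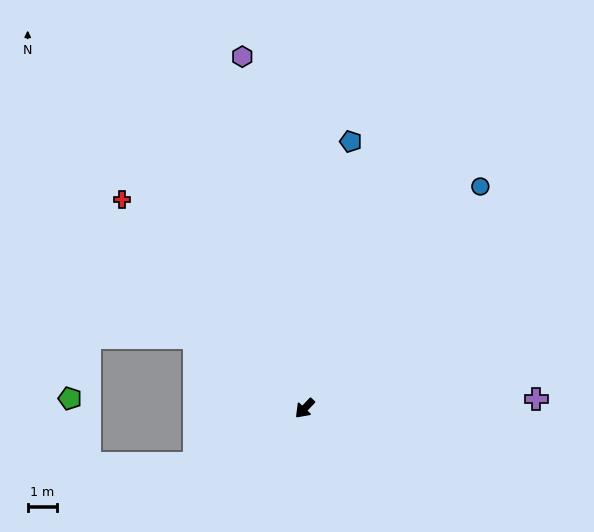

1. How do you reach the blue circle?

turn right 175°, forward 9.7 m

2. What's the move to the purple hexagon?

turn right 126°, forward 12.2 m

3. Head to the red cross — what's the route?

turn right 95°, forward 9.5 m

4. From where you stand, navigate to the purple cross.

turn left 136°, forward 7.9 m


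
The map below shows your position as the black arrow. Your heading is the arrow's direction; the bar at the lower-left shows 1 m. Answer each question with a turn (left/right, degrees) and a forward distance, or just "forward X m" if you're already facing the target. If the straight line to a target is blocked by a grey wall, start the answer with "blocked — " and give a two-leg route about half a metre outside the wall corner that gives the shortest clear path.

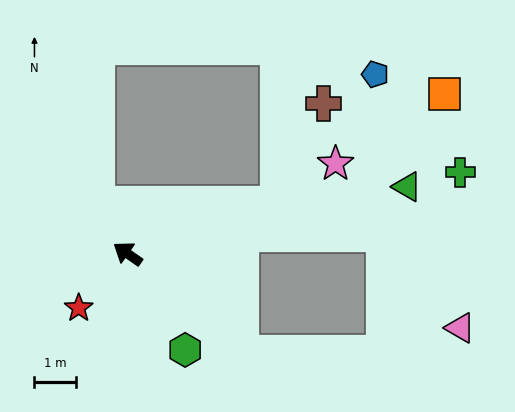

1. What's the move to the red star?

turn left 83°, forward 1.7 m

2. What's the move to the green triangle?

turn right 132°, forward 6.8 m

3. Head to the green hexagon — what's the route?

turn left 156°, forward 2.7 m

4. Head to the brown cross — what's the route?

blocked — turn right 127°, forward 3.8 m, then turn left 48°, forward 2.6 m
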